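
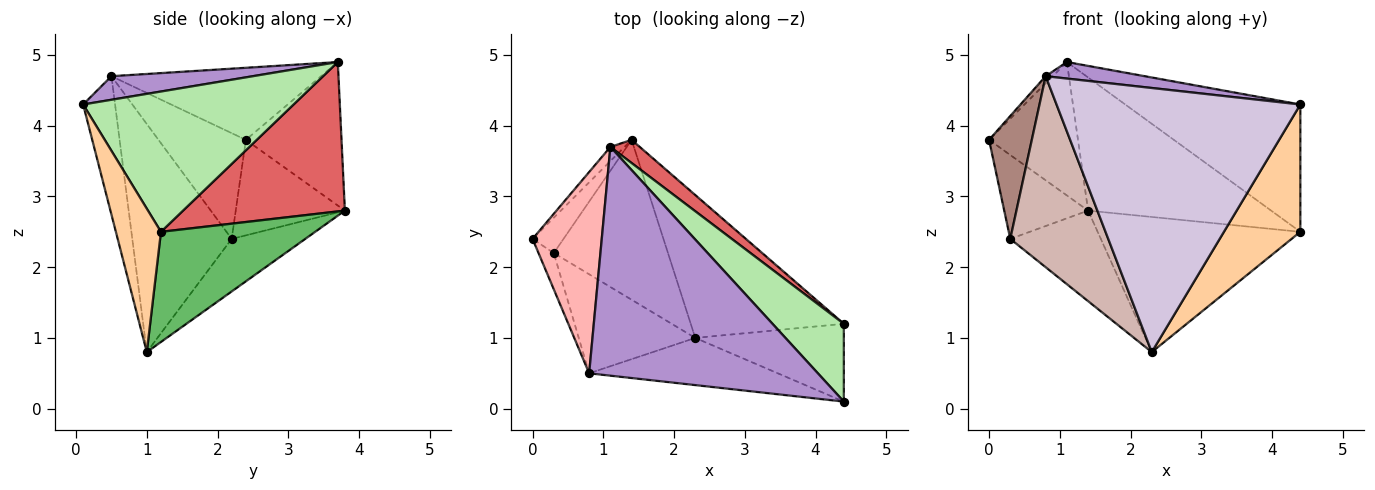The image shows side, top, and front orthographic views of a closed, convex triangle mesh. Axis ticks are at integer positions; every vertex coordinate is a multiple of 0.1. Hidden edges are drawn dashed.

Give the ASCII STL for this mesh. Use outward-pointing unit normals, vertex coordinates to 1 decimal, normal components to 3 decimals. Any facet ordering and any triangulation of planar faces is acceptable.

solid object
 facet normal -0.731 0.679 -0.072
  outer loop
   vertex 1.1 3.7 4.9
   vertex 1.4 3.8 2.8
   vertex 0.0 2.4 3.8
  endloop
 endfacet
 facet normal -0.768 0.590 -0.249
  outer loop
   vertex 0.3 2.2 2.4
   vertex 0.0 2.4 3.8
   vertex 1.4 3.8 2.8
  endloop
 endfacet
 facet normal -0.372 0.458 -0.808
  outer loop
   vertex 0.3 2.2 2.4
   vertex 1.4 3.8 2.8
   vertex 2.3 1.0 0.8
  endloop
 endfacet
 facet normal 0.450 -0.762 -0.466
  outer loop
   vertex 4.4 1.2 2.5
   vertex 4.4 0.1 4.3
   vertex 2.3 1.0 0.8
  endloop
 endfacet
 facet normal 0.463 0.609 -0.644
  outer loop
   vertex 4.4 1.2 2.5
   vertex 2.3 1.0 0.8
   vertex 1.4 3.8 2.8
  endloop
 endfacet
 facet normal 0.716 0.596 0.364
  outer loop
   vertex 4.4 1.2 2.5
   vertex 1.1 3.7 4.9
   vertex 4.4 0.1 4.3
  endloop
 endfacet
 facet normal 0.657 0.743 0.129
  outer loop
   vertex 4.4 1.2 2.5
   vertex 1.4 3.8 2.8
   vertex 1.1 3.7 4.9
  endloop
 endfacet
 facet normal -0.721 0.024 0.692
  outer loop
   vertex 0.8 0.5 4.7
   vertex 1.1 3.7 4.9
   vertex 0.0 2.4 3.8
  endloop
 endfacet
 facet normal 0.102 -0.072 0.992
  outer loop
   vertex 0.8 0.5 4.7
   vertex 4.4 0.1 4.3
   vertex 1.1 3.7 4.9
  endloop
 endfacet
 facet normal -0.128 -0.976 -0.174
  outer loop
   vertex 0.8 0.5 4.7
   vertex 2.3 1.0 0.8
   vertex 4.4 0.1 4.3
  endloop
 endfacet
 facet normal -0.891 -0.436 -0.129
  outer loop
   vertex 0.8 0.5 4.7
   vertex 0.0 2.4 3.8
   vertex 0.3 2.2 2.4
  endloop
 endfacet
 facet normal -0.669 -0.660 -0.342
  outer loop
   vertex 0.8 0.5 4.7
   vertex 0.3 2.2 2.4
   vertex 2.3 1.0 0.8
  endloop
 endfacet
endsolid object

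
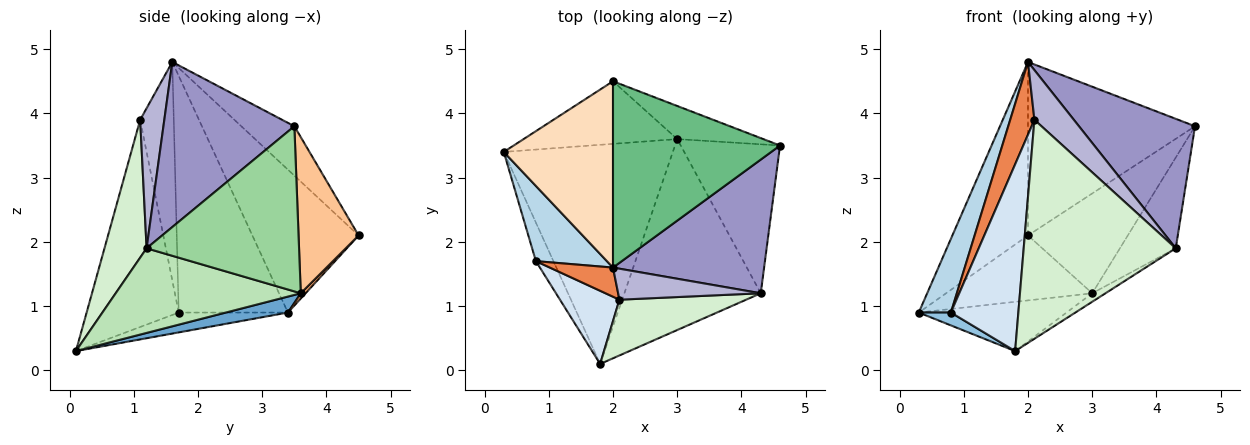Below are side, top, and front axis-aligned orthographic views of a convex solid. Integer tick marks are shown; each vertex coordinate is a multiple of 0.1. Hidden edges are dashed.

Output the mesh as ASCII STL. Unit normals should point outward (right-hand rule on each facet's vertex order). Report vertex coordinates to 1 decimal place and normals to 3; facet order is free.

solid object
 facet normal 0.092 0.218 -0.972
  outer loop
   vertex 3.0 3.6 1.2
   vertex 1.8 0.1 0.3
   vertex 0.3 3.4 0.9
  endloop
 endfacet
 facet normal -0.732 -0.215 -0.646
  outer loop
   vertex 0.8 1.7 0.9
   vertex 0.3 3.4 0.9
   vertex 1.8 0.1 0.3
  endloop
 endfacet
 facet normal -0.922 -0.271 0.277
  outer loop
   vertex 0.8 1.7 0.9
   vertex 2.0 1.6 4.8
   vertex 0.3 3.4 0.9
  endloop
 endfacet
 facet normal -0.786 -0.576 0.225
  outer loop
   vertex 2.1 1.1 3.9
   vertex 0.8 1.7 0.9
   vertex 1.8 0.1 0.3
  endloop
 endfacet
 facet normal -0.790 -0.569 0.228
  outer loop
   vertex 2.1 1.1 3.9
   vertex 2.0 1.6 4.8
   vertex 0.8 1.7 0.9
  endloop
 endfacet
 facet normal 0.024 0.720 -0.694
  outer loop
   vertex 2.0 4.5 2.1
   vertex 3.0 3.6 1.2
   vertex 0.3 3.4 0.9
  endloop
 endfacet
 facet normal 0.496 0.824 -0.273
  outer loop
   vertex 2.0 4.5 2.1
   vertex 4.6 3.5 3.8
   vertex 3.0 3.6 1.2
  endloop
 endfacet
 facet normal -0.692 0.492 0.529
  outer loop
   vertex 2.0 4.5 2.1
   vertex 0.3 3.4 0.9
   vertex 2.0 1.6 4.8
  endloop
 endfacet
 facet normal -0.212 0.666 0.715
  outer loop
   vertex 2.0 4.5 2.1
   vertex 2.0 1.6 4.8
   vertex 4.6 3.5 3.8
  endloop
 endfacet
 facet normal 0.818 0.300 -0.492
  outer loop
   vertex 4.3 1.2 1.9
   vertex 3.0 3.6 1.2
   vertex 4.6 3.5 3.8
  endloop
 endfacet
 facet normal 0.527 0.038 -0.849
  outer loop
   vertex 4.3 1.2 1.9
   vertex 1.8 0.1 0.3
   vertex 3.0 3.6 1.2
  endloop
 endfacet
 facet normal 0.259 -0.936 0.238
  outer loop
   vertex 4.3 1.2 1.9
   vertex 2.1 1.1 3.9
   vertex 1.8 0.1 0.3
  endloop
 endfacet
 facet normal 0.617 -0.547 0.565
  outer loop
   vertex 4.3 1.2 1.9
   vertex 4.6 3.5 3.8
   vertex 2.0 1.6 4.8
  endloop
 endfacet
 facet normal 0.461 -0.753 0.470
  outer loop
   vertex 4.3 1.2 1.9
   vertex 2.0 1.6 4.8
   vertex 2.1 1.1 3.9
  endloop
 endfacet
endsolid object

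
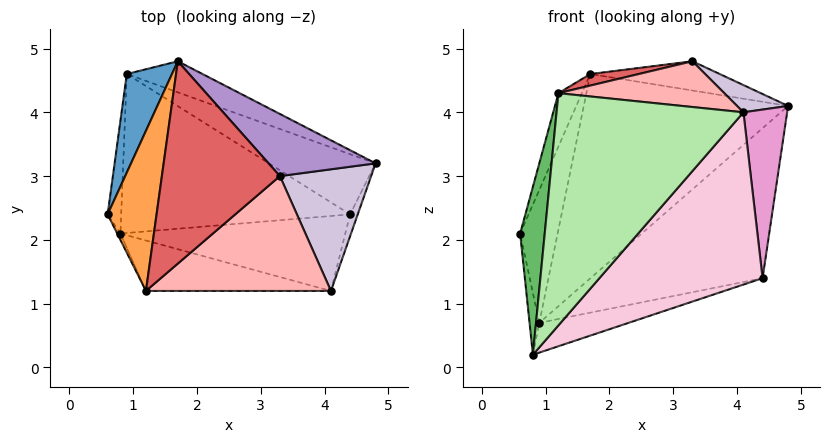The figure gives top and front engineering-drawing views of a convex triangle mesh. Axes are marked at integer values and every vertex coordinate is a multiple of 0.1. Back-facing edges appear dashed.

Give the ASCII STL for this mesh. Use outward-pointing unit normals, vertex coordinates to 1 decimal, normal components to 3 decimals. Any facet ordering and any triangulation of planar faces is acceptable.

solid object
 facet normal -0.952 0.246 0.183
  outer loop
   vertex 0.9 4.6 0.7
   vertex 0.6 2.4 2.1
   vertex 1.7 4.8 4.6
  endloop
 endfacet
 facet normal 0.437 0.889 -0.135
  outer loop
   vertex 0.9 4.6 0.7
   vertex 1.7 4.8 4.6
   vertex 4.8 3.2 4.1
  endloop
 endfacet
 facet normal -0.943 0.105 0.314
  outer loop
   vertex 1.2 1.2 4.3
   vertex 1.7 4.8 4.6
   vertex 0.6 2.4 2.1
  endloop
 endfacet
 facet normal -0.991 0.063 -0.114
  outer loop
   vertex 0.8 2.1 0.2
   vertex 0.6 2.4 2.1
   vertex 0.9 4.6 0.7
  endloop
 endfacet
 facet normal -0.881 -0.473 -0.018
  outer loop
   vertex 0.8 2.1 0.2
   vertex 1.2 1.2 4.3
   vertex 0.6 2.4 2.1
  endloop
 endfacet
 facet normal -0.022 -0.977 -0.212
  outer loop
   vertex 0.8 2.1 0.2
   vertex 4.1 1.2 4.0
   vertex 1.2 1.2 4.3
  endloop
 endfacet
 facet normal -0.186 -0.056 0.981
  outer loop
   vertex 3.3 3.0 4.8
   vertex 1.7 4.8 4.6
   vertex 1.2 1.2 4.3
  endloop
 endfacet
 facet normal 0.096 -0.368 0.925
  outer loop
   vertex 3.3 3.0 4.8
   vertex 1.2 1.2 4.3
   vertex 4.1 1.2 4.0
  endloop
 endfacet
 facet normal 0.343 0.400 0.850
  outer loop
   vertex 3.3 3.0 4.8
   vertex 4.8 3.2 4.1
   vertex 1.7 4.8 4.6
  endloop
 endfacet
 facet normal 0.436 -0.197 0.878
  outer loop
   vertex 3.3 3.0 4.8
   vertex 4.1 1.2 4.0
   vertex 4.8 3.2 4.1
  endloop
 endfacet
 facet normal 0.550 0.775 -0.311
  outer loop
   vertex 4.4 2.4 1.4
   vertex 0.9 4.6 0.7
   vertex 4.8 3.2 4.1
  endloop
 endfacet
 facet normal 0.298 0.176 -0.938
  outer loop
   vertex 4.4 2.4 1.4
   vertex 0.8 2.1 0.2
   vertex 0.9 4.6 0.7
  endloop
 endfacet
 facet normal 0.944 -0.328 -0.043
  outer loop
   vertex 4.4 2.4 1.4
   vertex 4.8 3.2 4.1
   vertex 4.1 1.2 4.0
  endloop
 endfacet
 facet normal 0.205 -0.897 -0.391
  outer loop
   vertex 4.4 2.4 1.4
   vertex 4.1 1.2 4.0
   vertex 0.8 2.1 0.2
  endloop
 endfacet
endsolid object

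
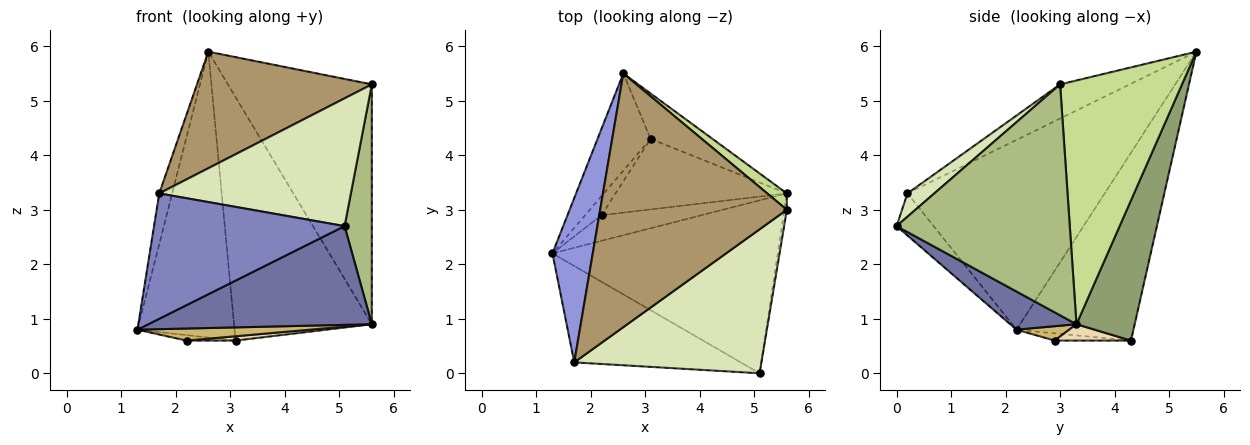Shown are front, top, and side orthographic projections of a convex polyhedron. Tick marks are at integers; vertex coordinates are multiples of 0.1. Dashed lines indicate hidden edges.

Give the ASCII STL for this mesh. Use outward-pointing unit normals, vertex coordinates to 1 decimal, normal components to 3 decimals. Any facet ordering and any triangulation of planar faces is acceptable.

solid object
 facet normal 0.145 -0.491 -0.859
  outer loop
   vertex 5.1 0.0 2.7
   vertex 1.3 2.2 0.8
   vertex 5.6 3.3 0.9
  endloop
 endfacet
 facet normal -0.152 -0.783 -0.602
  outer loop
   vertex 1.7 0.2 3.3
   vertex 1.3 2.2 0.8
   vertex 5.1 0.0 2.7
  endloop
 endfacet
 facet normal -0.976 0.064 0.207
  outer loop
   vertex 1.7 0.2 3.3
   vertex 2.6 5.5 5.9
   vertex 1.3 2.2 0.8
  endloop
 endfacet
 facet normal -0.752 0.624 -0.212
  outer loop
   vertex 3.1 4.3 0.6
   vertex 1.3 2.2 0.8
   vertex 2.6 5.5 5.9
  endloop
 endfacet
 facet normal 0.383 0.908 -0.169
  outer loop
   vertex 3.1 4.3 0.6
   vertex 2.6 5.5 5.9
   vertex 5.6 3.3 0.9
  endloop
 endfacet
 facet normal 0.988 -0.155 -0.011
  outer loop
   vertex 5.6 3.0 5.3
   vertex 5.1 0.0 2.7
   vertex 5.6 3.3 0.9
  endloop
 endfacet
 facet normal 0.645 0.762 0.052
  outer loop
   vertex 5.6 3.0 5.3
   vertex 5.6 3.3 0.9
   vertex 2.6 5.5 5.9
  endloop
 endfacet
 facet normal 0.093 -0.661 0.745
  outer loop
   vertex 5.6 3.0 5.3
   vertex 1.7 0.2 3.3
   vertex 5.1 0.0 2.7
  endloop
 endfacet
 facet normal -0.164 -0.412 0.896
  outer loop
   vertex 5.6 3.0 5.3
   vertex 2.6 5.5 5.9
   vertex 1.7 0.2 3.3
  endloop
 endfacet
 facet normal 0.129 -0.422 -0.897
  outer loop
   vertex 2.2 2.9 0.6
   vertex 5.6 3.3 0.9
   vertex 1.3 2.2 0.8
  endloop
 endfacet
 facet normal -0.393 0.253 -0.884
  outer loop
   vertex 2.2 2.9 0.6
   vertex 1.3 2.2 0.8
   vertex 3.1 4.3 0.6
  endloop
 endfacet
 facet normal 0.095 -0.061 -0.994
  outer loop
   vertex 2.2 2.9 0.6
   vertex 3.1 4.3 0.6
   vertex 5.6 3.3 0.9
  endloop
 endfacet
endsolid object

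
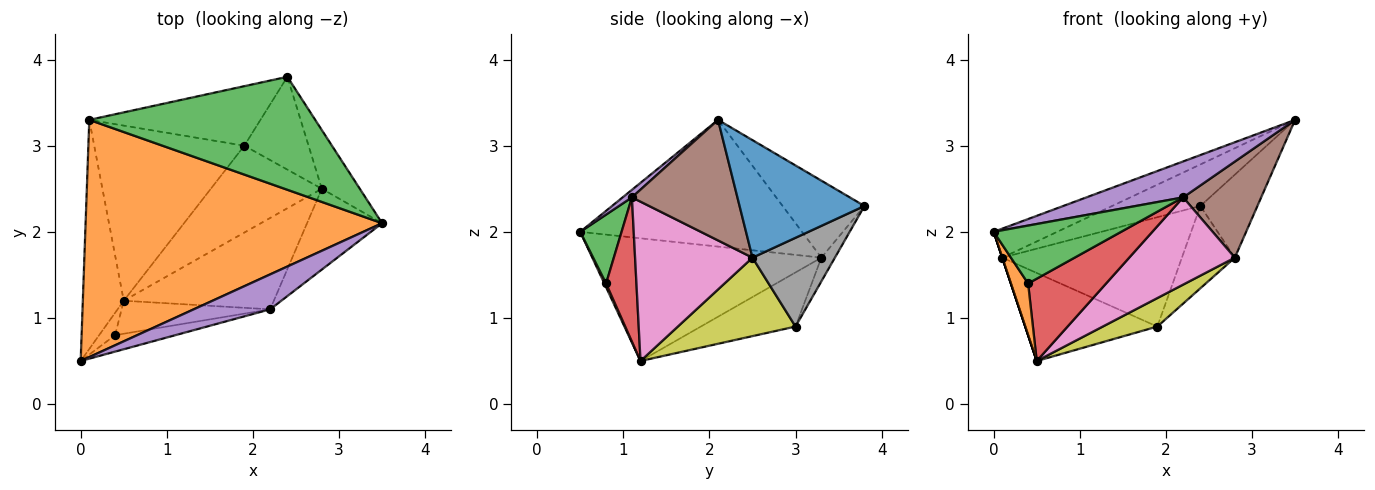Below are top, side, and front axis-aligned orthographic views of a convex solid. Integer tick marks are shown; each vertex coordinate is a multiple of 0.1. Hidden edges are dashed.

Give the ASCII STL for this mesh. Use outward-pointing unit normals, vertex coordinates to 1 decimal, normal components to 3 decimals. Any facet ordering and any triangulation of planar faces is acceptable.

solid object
 facet normal 0.873 0.399 -0.282
  outer loop
   vertex 2.8 2.5 1.7
   vertex 2.4 3.8 2.3
   vertex 3.5 2.1 3.3
  endloop
 endfacet
 facet normal -0.391 0.112 0.914
  outer loop
   vertex 0.1 3.3 1.7
   vertex 0.0 0.5 2.0
   vertex 3.5 2.1 3.3
  endloop
 endfacet
 facet normal -0.305 0.329 0.894
  outer loop
   vertex 0.1 3.3 1.7
   vertex 3.5 2.1 3.3
   vertex 2.4 3.8 2.3
  endloop
 endfacet
 facet normal -0.949 0.000 -0.316
  outer loop
   vertex 0.1 3.3 1.7
   vertex 0.5 1.2 0.5
   vertex 0.0 0.5 2.0
  endloop
 endfacet
 facet normal 0.069 -0.715 0.696
  outer loop
   vertex 2.2 1.1 2.4
   vertex 3.5 2.1 3.3
   vertex 0.0 0.5 2.0
  endloop
 endfacet
 facet normal 0.719 -0.532 -0.447
  outer loop
   vertex 2.2 1.1 2.4
   vertex 2.8 2.5 1.7
   vertex 3.5 2.1 3.3
  endloop
 endfacet
 facet normal 0.609 -0.548 -0.574
  outer loop
   vertex 2.2 1.1 2.4
   vertex 0.5 1.2 0.5
   vertex 2.8 2.5 1.7
  endloop
 endfacet
 facet normal 0.719 0.461 -0.520
  outer loop
   vertex 1.9 3.0 0.9
   vertex 2.4 3.8 2.3
   vertex 2.8 2.5 1.7
  endloop
 endfacet
 facet normal 0.558 -0.258 -0.789
  outer loop
   vertex 1.9 3.0 0.9
   vertex 2.8 2.5 1.7
   vertex 0.5 1.2 0.5
  endloop
 endfacet
 facet normal -0.066 0.876 -0.477
  outer loop
   vertex 1.9 3.0 0.9
   vertex 0.1 3.3 1.7
   vertex 2.4 3.8 2.3
  endloop
 endfacet
 facet normal -0.307 0.428 -0.850
  outer loop
   vertex 1.9 3.0 0.9
   vertex 0.5 1.2 0.5
   vertex 0.1 3.3 1.7
  endloop
 endfacet
 facet normal 0.091 -0.914 -0.396
  outer loop
   vertex 0.4 0.8 1.4
   vertex 0.0 0.5 2.0
   vertex 0.5 1.2 0.5
  endloop
 endfacet
 facet normal 0.298 -0.918 -0.261
  outer loop
   vertex 0.4 0.8 1.4
   vertex 2.2 1.1 2.4
   vertex 0.0 0.5 2.0
  endloop
 endfacet
 facet normal 0.340 -0.873 -0.350
  outer loop
   vertex 0.4 0.8 1.4
   vertex 0.5 1.2 0.5
   vertex 2.2 1.1 2.4
  endloop
 endfacet
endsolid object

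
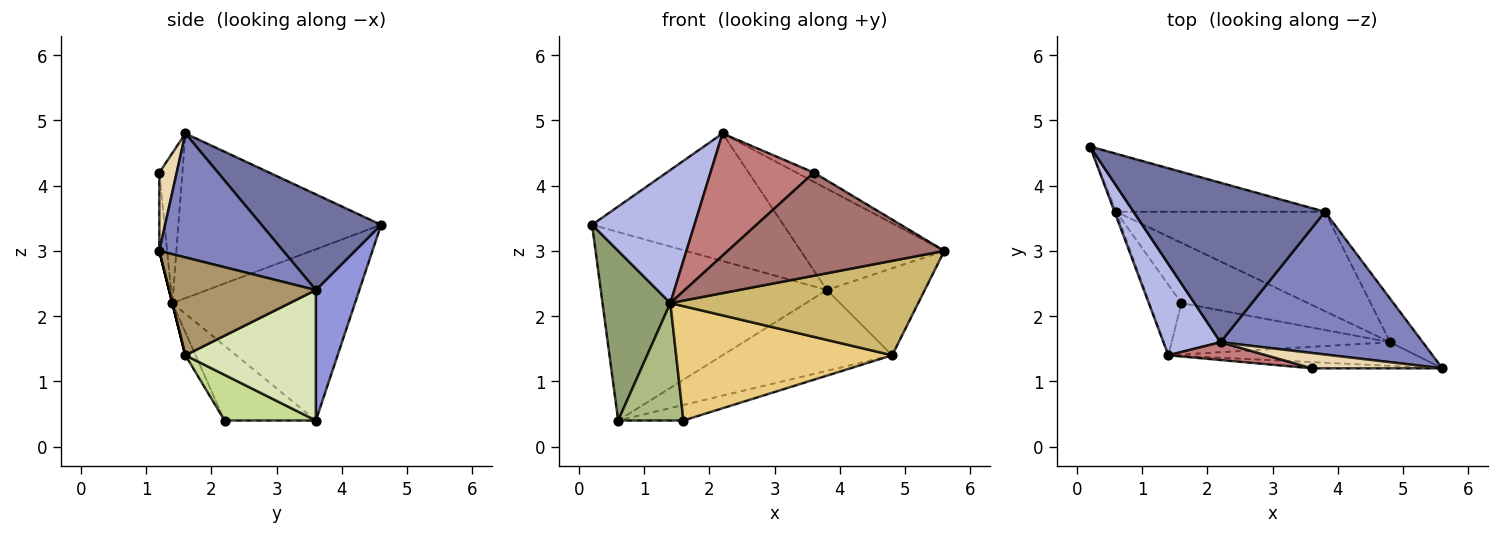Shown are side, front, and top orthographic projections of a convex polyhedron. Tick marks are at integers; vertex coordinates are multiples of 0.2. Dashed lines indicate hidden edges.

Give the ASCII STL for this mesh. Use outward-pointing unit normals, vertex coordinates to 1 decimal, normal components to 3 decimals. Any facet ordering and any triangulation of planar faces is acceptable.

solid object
 facet normal 0.364 0.582 0.727
  outer loop
   vertex 3.8 3.6 2.4
   vertex 0.2 4.6 3.4
   vertex 2.2 1.6 4.8
  endloop
 endfacet
 facet normal 0.447 0.518 0.729
  outer loop
   vertex 3.8 3.6 2.4
   vertex 2.2 1.6 4.8
   vertex 5.6 1.2 3.0
  endloop
 endfacet
 facet normal 0.181 0.940 -0.289
  outer loop
   vertex 3.8 3.6 2.4
   vertex 0.6 3.6 0.4
   vertex 0.2 4.6 3.4
  endloop
 endfacet
 facet normal -0.853 -0.431 0.296
  outer loop
   vertex 1.4 1.4 2.2
   vertex 2.2 1.6 4.8
   vertex 0.2 4.6 3.4
  endloop
 endfacet
 facet normal -0.937 -0.348 -0.009
  outer loop
   vertex 1.4 1.4 2.2
   vertex 0.2 4.6 3.4
   vertex 0.6 3.6 0.4
  endloop
 endfacet
 facet normal -0.768 -0.549 -0.329
  outer loop
   vertex 1.4 1.4 2.2
   vertex 0.6 3.6 0.4
   vertex 1.6 2.2 0.4
  endloop
 endfacet
 facet normal 0.330 0.236 -0.914
  outer loop
   vertex 4.8 1.6 1.4
   vertex 1.6 2.2 0.4
   vertex 0.6 3.6 0.4
  endloop
 endfacet
 facet normal 0.436 0.567 -0.698
  outer loop
   vertex 4.8 1.6 1.4
   vertex 0.6 3.6 0.4
   vertex 3.8 3.6 2.4
  endloop
 endfacet
 facet normal 0.802 0.535 -0.267
  outer loop
   vertex 4.8 1.6 1.4
   vertex 3.8 3.6 2.4
   vertex 5.6 1.2 3.0
  endloop
 endfacet
 facet normal 0.000 -0.970 -0.243
  outer loop
   vertex 4.8 1.6 1.4
   vertex 5.6 1.2 3.0
   vertex 1.4 1.4 2.2
  endloop
 endfacet
 facet normal -0.043 -0.911 -0.410
  outer loop
   vertex 4.8 1.6 1.4
   vertex 1.4 1.4 2.2
   vertex 1.6 2.2 0.4
  endloop
 endfacet
 facet normal 0.457 0.457 0.762
  outer loop
   vertex 3.6 1.2 4.2
   vertex 5.6 1.2 3.0
   vertex 2.2 1.6 4.8
  endloop
 endfacet
 facet normal -0.036 -0.998 -0.060
  outer loop
   vertex 3.6 1.2 4.2
   vertex 1.4 1.4 2.2
   vertex 5.6 1.2 3.0
  endloop
 endfacet
 facet normal -0.216 -0.966 0.141
  outer loop
   vertex 3.6 1.2 4.2
   vertex 2.2 1.6 4.8
   vertex 1.4 1.4 2.2
  endloop
 endfacet
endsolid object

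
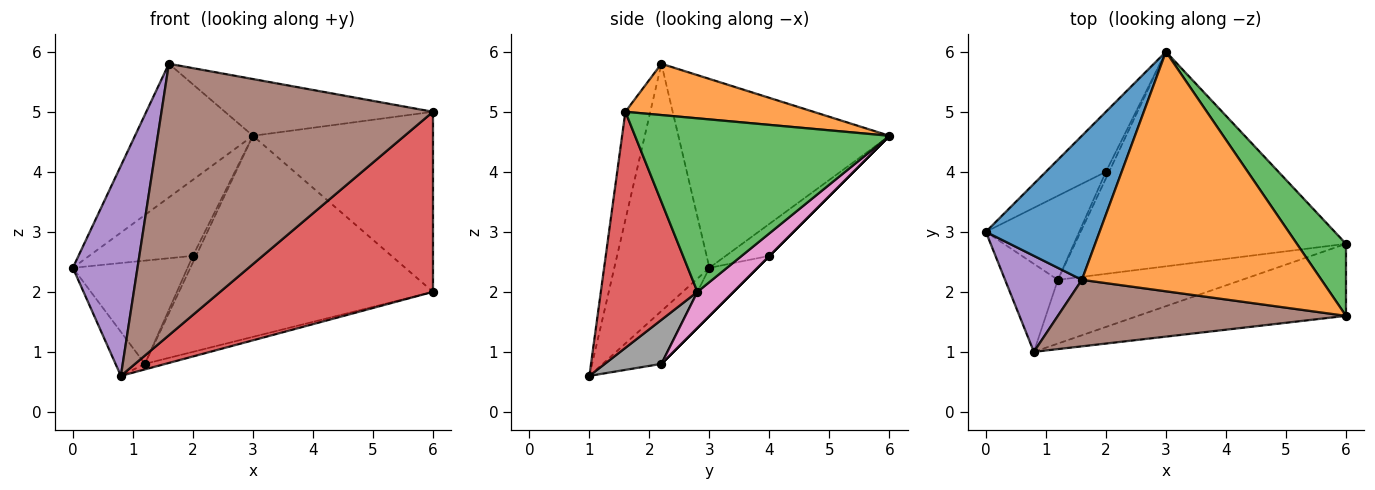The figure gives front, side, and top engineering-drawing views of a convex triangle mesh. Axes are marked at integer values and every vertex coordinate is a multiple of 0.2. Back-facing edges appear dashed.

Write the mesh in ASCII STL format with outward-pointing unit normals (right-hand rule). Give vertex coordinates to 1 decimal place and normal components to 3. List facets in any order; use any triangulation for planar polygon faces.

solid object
 facet normal -0.773 0.432 0.465
  outer loop
   vertex 1.6 2.2 5.8
   vertex 3.0 6.0 4.6
   vertex 0.0 3.0 2.4
  endloop
 endfacet
 facet normal 0.204 0.226 0.953
  outer loop
   vertex 1.6 2.2 5.8
   vertex 6.0 1.6 5.0
   vertex 3.0 6.0 4.6
  endloop
 endfacet
 facet normal 0.795 0.563 0.225
  outer loop
   vertex 6.0 2.8 2.0
   vertex 3.0 6.0 4.6
   vertex 6.0 1.6 5.0
  endloop
 endfacet
 facet normal 0.388 -0.856 -0.342
  outer loop
   vertex 0.8 1.0 0.6
   vertex 6.0 2.8 2.0
   vertex 6.0 1.6 5.0
  endloop
 endfacet
 facet normal -0.801 -0.544 0.249
  outer loop
   vertex 0.8 1.0 0.6
   vertex 1.6 2.2 5.8
   vertex 0.0 3.0 2.4
  endloop
 endfacet
 facet normal -0.089 -0.967 0.237
  outer loop
   vertex 0.8 1.0 0.6
   vertex 6.0 1.6 5.0
   vertex 1.6 2.2 5.8
  endloop
 endfacet
 facet normal 0.097 0.681 -0.726
  outer loop
   vertex 1.2 2.2 0.8
   vertex 3.0 6.0 4.6
   vertex 6.0 2.8 2.0
  endloop
 endfacet
 facet normal 0.232 0.084 -0.969
  outer loop
   vertex 1.2 2.2 0.8
   vertex 6.0 2.8 2.0
   vertex 0.8 1.0 0.6
  endloop
 endfacet
 facet normal -0.667 0.333 -0.667
  outer loop
   vertex 1.2 2.2 0.8
   vertex 0.8 1.0 0.6
   vertex 0.0 3.0 2.4
  endloop
 endfacet
 facet normal -0.314 0.745 -0.588
  outer loop
   vertex 2.0 4.0 2.6
   vertex 0.0 3.0 2.4
   vertex 3.0 6.0 4.6
  endloop
 endfacet
 facet normal -0.309 0.738 -0.600
  outer loop
   vertex 2.0 4.0 2.6
   vertex 1.2 2.2 0.8
   vertex 0.0 3.0 2.4
  endloop
 endfacet
 facet normal 0.000 0.707 -0.707
  outer loop
   vertex 2.0 4.0 2.6
   vertex 3.0 6.0 4.6
   vertex 1.2 2.2 0.8
  endloop
 endfacet
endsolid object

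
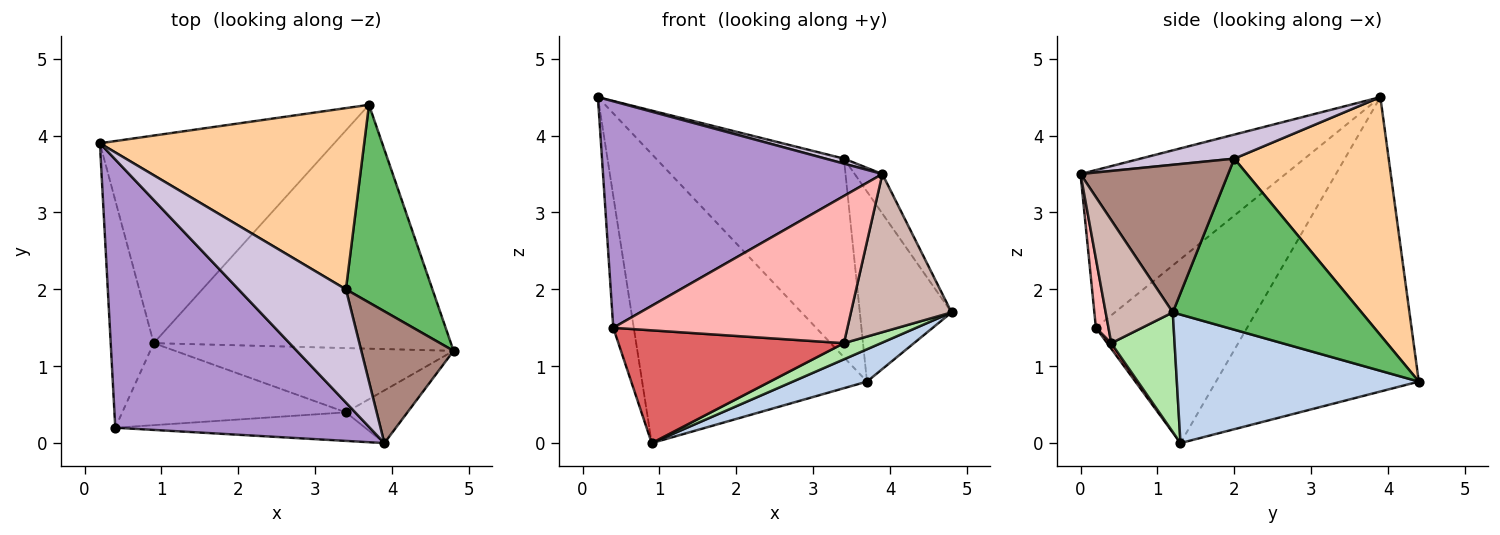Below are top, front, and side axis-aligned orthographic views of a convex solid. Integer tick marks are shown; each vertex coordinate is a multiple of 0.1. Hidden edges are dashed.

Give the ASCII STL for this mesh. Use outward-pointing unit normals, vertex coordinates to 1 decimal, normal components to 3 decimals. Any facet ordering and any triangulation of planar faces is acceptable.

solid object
 facet normal -0.591 0.655 -0.471
  outer loop
   vertex 0.9 1.3 0.0
   vertex 0.2 3.9 4.5
   vertex 3.7 4.4 0.8
  endloop
 endfacet
 facet normal 0.394 -0.121 -0.911
  outer loop
   vertex 0.9 1.3 0.0
   vertex 3.7 4.4 0.8
   vertex 4.8 1.2 1.7
  endloop
 endfacet
 facet normal -0.965 0.131 -0.226
  outer loop
   vertex 0.4 0.2 1.5
   vertex 0.2 3.9 4.5
   vertex 0.9 1.3 0.0
  endloop
 endfacet
 facet normal 0.519 0.631 0.576
  outer loop
   vertex 3.4 2.0 3.7
   vertex 3.7 4.4 0.8
   vertex 0.2 3.9 4.5
  endloop
 endfacet
 facet normal 0.819 0.398 0.414
  outer loop
   vertex 3.4 2.0 3.7
   vertex 4.8 1.2 1.7
   vertex 3.7 4.4 0.8
  endloop
 endfacet
 facet normal 0.384 -0.225 -0.895
  outer loop
   vertex 3.4 0.4 1.3
   vertex 0.9 1.3 0.0
   vertex 4.8 1.2 1.7
  endloop
 endfacet
 facet normal 0.015 -0.809 -0.588
  outer loop
   vertex 3.4 0.4 1.3
   vertex 0.4 0.2 1.5
   vertex 0.9 1.3 0.0
  endloop
 endfacet
 facet normal 0.053 -0.980 -0.190
  outer loop
   vertex 3.9 0.0 3.5
   vertex 0.4 0.2 1.5
   vertex 3.4 0.4 1.3
  endloop
 endfacet
 facet normal -0.428 -0.583 0.691
  outer loop
   vertex 3.9 0.0 3.5
   vertex 0.2 3.9 4.5
   vertex 0.4 0.2 1.5
  endloop
 endfacet
 facet normal 0.218 -0.043 0.975
  outer loop
   vertex 3.9 0.0 3.5
   vertex 3.4 2.0 3.7
   vertex 0.2 3.9 4.5
  endloop
 endfacet
 facet normal 0.837 0.157 0.523
  outer loop
   vertex 3.9 0.0 3.5
   vertex 4.8 1.2 1.7
   vertex 3.4 2.0 3.7
  endloop
 endfacet
 facet normal 0.535 -0.802 -0.267
  outer loop
   vertex 3.9 0.0 3.5
   vertex 3.4 0.4 1.3
   vertex 4.8 1.2 1.7
  endloop
 endfacet
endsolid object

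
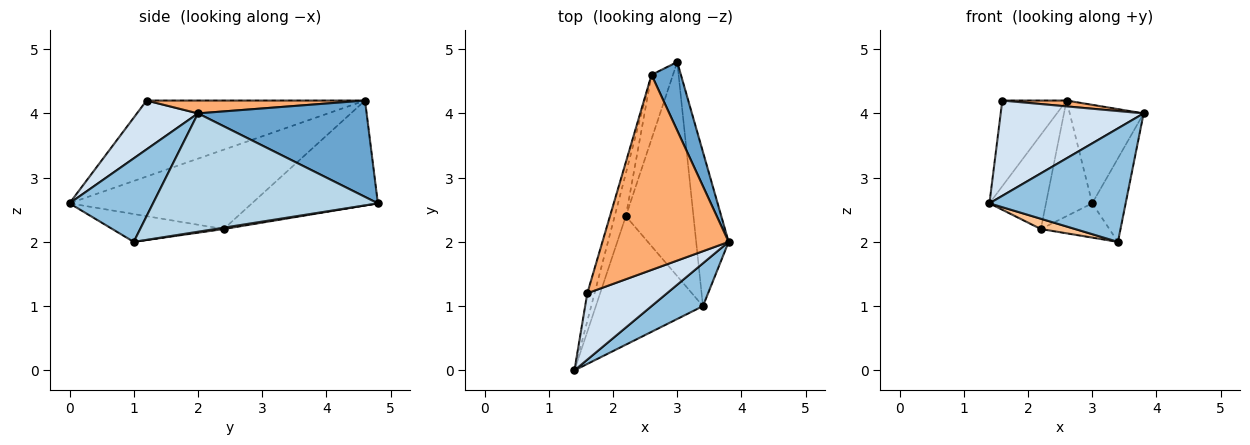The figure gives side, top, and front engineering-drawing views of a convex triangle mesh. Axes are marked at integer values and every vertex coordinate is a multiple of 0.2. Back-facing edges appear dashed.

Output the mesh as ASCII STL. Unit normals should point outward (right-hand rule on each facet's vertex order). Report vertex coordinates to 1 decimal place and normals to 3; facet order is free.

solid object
 facet normal 0.882 0.387 0.269
  outer loop
   vertex 3.0 4.8 2.6
   vertex 2.6 4.6 4.2
   vertex 3.8 2.0 4.0
  endloop
 endfacet
 facet normal 0.498 -0.812 0.306
  outer loop
   vertex 3.4 1.0 2.0
   vertex 3.8 2.0 4.0
   vertex 1.4 0.0 2.6
  endloop
 endfacet
 facet normal 0.955 0.142 -0.262
  outer loop
   vertex 3.4 1.0 2.0
   vertex 3.0 4.8 2.6
   vertex 3.8 2.0 4.0
  endloop
 endfacet
 facet normal 0.331 -0.774 0.539
  outer loop
   vertex 1.6 1.2 4.2
   vertex 1.4 0.0 2.6
   vertex 3.8 2.0 4.0
  endloop
 endfacet
 facet normal -0.955 0.281 -0.091
  outer loop
   vertex 1.6 1.2 4.2
   vertex 2.6 4.6 4.2
   vertex 1.4 0.0 2.6
  endloop
 endfacet
 facet normal 0.101 -0.030 0.994
  outer loop
   vertex 1.6 1.2 4.2
   vertex 3.8 2.0 4.0
   vertex 2.6 4.6 4.2
  endloop
 endfacet
 facet normal -0.251 -0.077 -0.965
  outer loop
   vertex 2.2 2.4 2.2
   vertex 3.4 1.0 2.0
   vertex 1.4 0.0 2.6
  endloop
 endfacet
 facet normal 0.020 0.158 -0.987
  outer loop
   vertex 2.2 2.4 2.2
   vertex 3.0 4.8 2.6
   vertex 3.4 1.0 2.0
  endloop
 endfacet
 facet normal -0.947 0.293 -0.133
  outer loop
   vertex 2.2 2.4 2.2
   vertex 1.4 0.0 2.6
   vertex 2.6 4.6 4.2
  endloop
 endfacet
 facet normal -0.922 0.339 -0.188
  outer loop
   vertex 2.2 2.4 2.2
   vertex 2.6 4.6 4.2
   vertex 3.0 4.8 2.6
  endloop
 endfacet
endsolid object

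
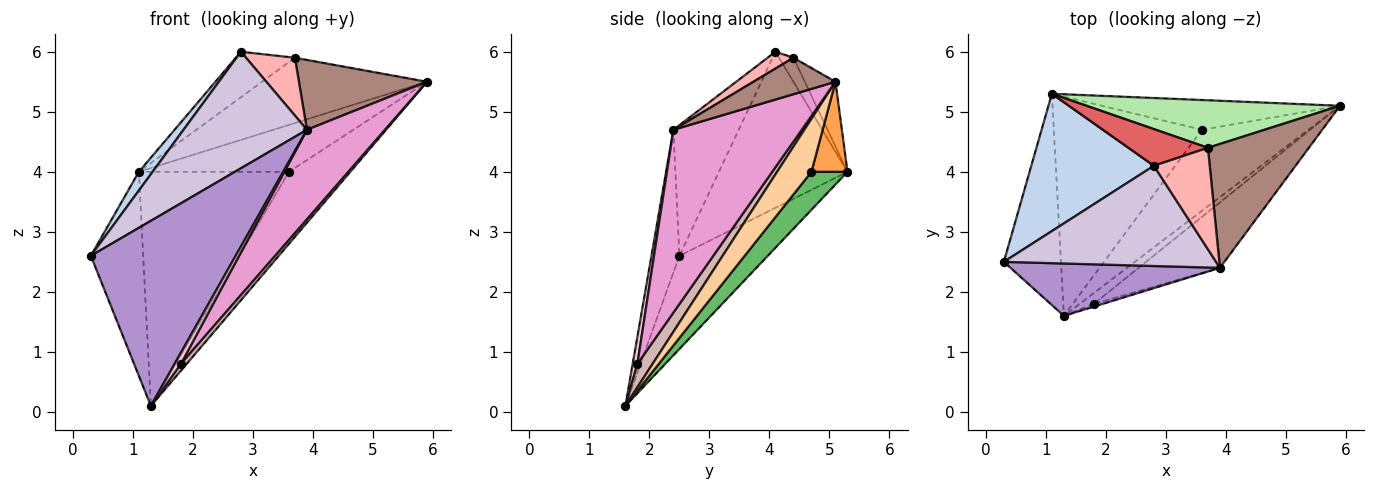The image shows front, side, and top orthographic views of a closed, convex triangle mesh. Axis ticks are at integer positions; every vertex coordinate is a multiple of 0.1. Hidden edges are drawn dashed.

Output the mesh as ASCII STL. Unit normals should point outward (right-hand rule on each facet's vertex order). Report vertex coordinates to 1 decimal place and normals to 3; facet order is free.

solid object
 facet normal -0.761 0.451 -0.467
  outer loop
   vertex 1.3 1.6 0.1
   vertex 0.3 2.5 2.6
   vertex 1.1 5.3 4.0
  endloop
 endfacet
 facet normal -0.784 -0.084 0.616
  outer loop
   vertex 2.8 4.1 6.0
   vertex 1.1 5.3 4.0
   vertex 0.3 2.5 2.6
  endloop
 endfacet
 facet normal 0.199 0.827 -0.525
  outer loop
   vertex 3.6 4.7 4.0
   vertex 1.1 5.3 4.0
   vertex 5.9 5.1 5.5
  endloop
 endfacet
 facet normal 0.349 0.623 -0.701
  outer loop
   vertex 3.6 4.7 4.0
   vertex 5.9 5.1 5.5
   vertex 1.3 1.6 0.1
  endloop
 endfacet
 facet normal 0.173 0.719 -0.673
  outer loop
   vertex 3.6 4.7 4.0
   vertex 1.3 1.6 0.1
   vertex 1.1 5.3 4.0
  endloop
 endfacet
 facet normal -0.149 0.799 0.582
  outer loop
   vertex 3.7 4.4 5.9
   vertex 5.9 5.1 5.5
   vertex 1.1 5.3 4.0
  endloop
 endfacet
 facet normal -0.186 0.765 0.617
  outer loop
   vertex 3.7 4.4 5.9
   vertex 1.1 5.3 4.0
   vertex 2.8 4.1 6.0
  endloop
 endfacet
 facet normal 0.253 -0.479 0.841
  outer loop
   vertex 3.9 2.4 4.7
   vertex 3.7 4.4 5.9
   vertex 2.8 4.1 6.0
  endloop
 endfacet
 facet normal -0.182 -0.946 0.268
  outer loop
   vertex 3.9 2.4 4.7
   vertex 0.3 2.5 2.6
   vertex 1.3 1.6 0.1
  endloop
 endfacet
 facet normal -0.372 -0.704 0.605
  outer loop
   vertex 3.9 2.4 4.7
   vertex 2.8 4.1 6.0
   vertex 0.3 2.5 2.6
  endloop
 endfacet
 facet normal 0.300 -0.469 0.831
  outer loop
   vertex 3.9 2.4 4.7
   vertex 5.9 5.1 5.5
   vertex 3.7 4.4 5.9
  endloop
 endfacet
 facet normal 0.813 -0.309 -0.493
  outer loop
   vertex 1.8 1.8 0.8
   vertex 1.3 1.6 0.1
   vertex 5.9 5.1 5.5
  endloop
 endfacet
 facet normal 0.798 -0.486 -0.355
  outer loop
   vertex 1.8 1.8 0.8
   vertex 5.9 5.1 5.5
   vertex 3.9 2.4 4.7
  endloop
 endfacet
 facet normal 0.588 -0.784 -0.196
  outer loop
   vertex 1.8 1.8 0.8
   vertex 3.9 2.4 4.7
   vertex 1.3 1.6 0.1
  endloop
 endfacet
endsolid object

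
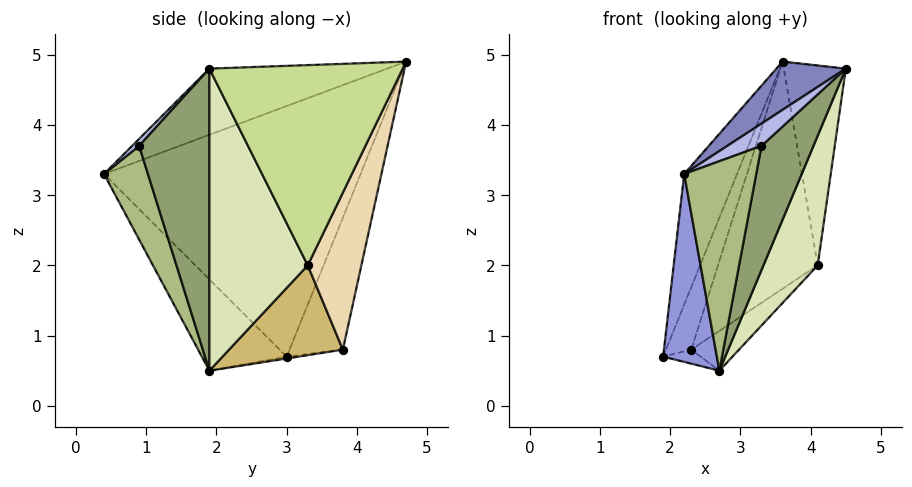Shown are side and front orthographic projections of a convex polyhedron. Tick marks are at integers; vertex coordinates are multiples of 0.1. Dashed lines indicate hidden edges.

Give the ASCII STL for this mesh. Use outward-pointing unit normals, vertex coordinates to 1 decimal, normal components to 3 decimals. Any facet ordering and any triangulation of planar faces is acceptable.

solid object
 facet normal -0.934 0.192 0.300
  outer loop
   vertex 3.6 4.7 4.9
   vertex 1.9 3.0 0.7
   vertex 2.2 0.4 3.3
  endloop
 endfacet
 facet normal -0.454 -0.177 0.873
  outer loop
   vertex 3.6 4.7 4.9
   vertex 2.2 0.4 3.3
   vertex 4.5 1.9 4.8
  endloop
 endfacet
 facet normal -0.774 -0.490 -0.401
  outer loop
   vertex 2.7 1.9 0.5
   vertex 2.2 0.4 3.3
   vertex 1.9 3.0 0.7
  endloop
 endfacet
 facet normal 0.167 -0.813 0.557
  outer loop
   vertex 3.3 0.9 3.7
   vertex 4.5 1.9 4.8
   vertex 2.2 0.4 3.3
  endloop
 endfacet
 facet normal 0.762 -0.564 -0.319
  outer loop
   vertex 3.3 0.9 3.7
   vertex 2.7 1.9 0.5
   vertex 4.5 1.9 4.8
  endloop
 endfacet
 facet normal 0.489 -0.802 -0.342
  outer loop
   vertex 3.3 0.9 3.7
   vertex 2.2 0.4 3.3
   vertex 2.7 1.9 0.5
  endloop
 endfacet
 facet normal 0.952 0.305 0.017
  outer loop
   vertex 4.1 3.3 2.0
   vertex 3.6 4.7 4.9
   vertex 4.5 1.9 4.8
  endloop
 endfacet
 facet normal 0.822 -0.453 -0.344
  outer loop
   vertex 4.1 3.3 2.0
   vertex 4.5 1.9 4.8
   vertex 2.7 1.9 0.5
  endloop
 endfacet
 facet normal -0.046 0.146 -0.988
  outer loop
   vertex 2.3 3.8 0.8
   vertex 2.7 1.9 0.5
   vertex 1.9 3.0 0.7
  endloop
 endfacet
 facet normal 0.584 0.245 -0.774
  outer loop
   vertex 2.3 3.8 0.8
   vertex 4.1 3.3 2.0
   vertex 2.7 1.9 0.5
  endloop
 endfacet
 facet normal -0.888 0.420 0.189
  outer loop
   vertex 2.3 3.8 0.8
   vertex 1.9 3.0 0.7
   vertex 3.6 4.7 4.9
  endloop
 endfacet
 facet normal 0.448 0.833 -0.325
  outer loop
   vertex 2.3 3.8 0.8
   vertex 3.6 4.7 4.9
   vertex 4.1 3.3 2.0
  endloop
 endfacet
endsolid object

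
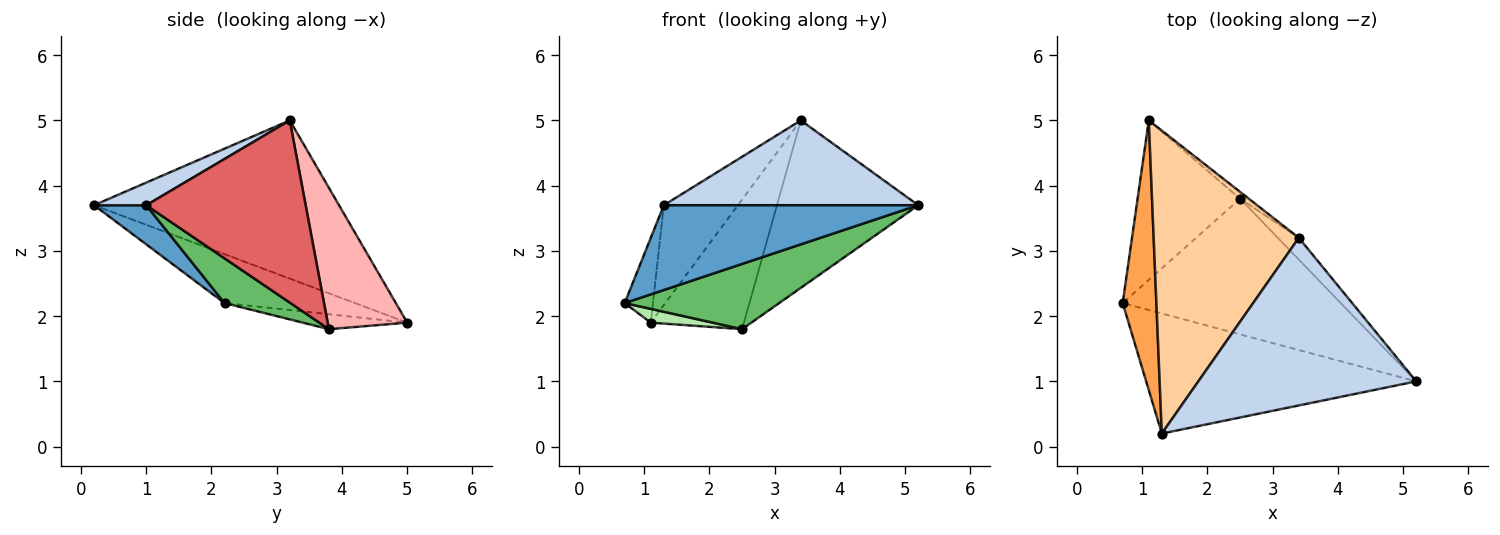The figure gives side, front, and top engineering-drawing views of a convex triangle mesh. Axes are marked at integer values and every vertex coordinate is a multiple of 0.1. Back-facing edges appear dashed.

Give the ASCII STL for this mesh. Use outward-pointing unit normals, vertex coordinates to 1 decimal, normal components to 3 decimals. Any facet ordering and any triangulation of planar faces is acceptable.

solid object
 facet normal 0.118 -0.573 -0.811
  outer loop
   vertex 1.3 0.2 3.7
   vertex 0.7 2.2 2.2
   vertex 5.2 1.0 3.7
  endloop
 endfacet
 facet normal 0.092 -0.450 0.888
  outer loop
   vertex 1.3 0.2 3.7
   vertex 5.2 1.0 3.7
   vertex 3.4 3.2 5.0
  endloop
 endfacet
 facet normal -0.811 0.176 0.558
  outer loop
   vertex 1.3 0.2 3.7
   vertex 1.1 5.0 1.9
   vertex 0.7 2.2 2.2
  endloop
 endfacet
 facet normal -0.719 0.217 0.660
  outer loop
   vertex 1.3 0.2 3.7
   vertex 3.4 3.2 5.0
   vertex 1.1 5.0 1.9
  endloop
 endfacet
 facet normal 0.182 -0.426 -0.886
  outer loop
   vertex 2.5 3.8 1.8
   vertex 5.2 1.0 3.7
   vertex 0.7 2.2 2.2
  endloop
 endfacet
 facet normal -0.143 -0.085 -0.986
  outer loop
   vertex 2.5 3.8 1.8
   vertex 0.7 2.2 2.2
   vertex 1.1 5.0 1.9
  endloop
 endfacet
 facet normal 0.746 0.661 -0.086
  outer loop
   vertex 2.5 3.8 1.8
   vertex 3.4 3.2 5.0
   vertex 5.2 1.0 3.7
  endloop
 endfacet
 facet normal 0.649 0.760 -0.040
  outer loop
   vertex 2.5 3.8 1.8
   vertex 1.1 5.0 1.9
   vertex 3.4 3.2 5.0
  endloop
 endfacet
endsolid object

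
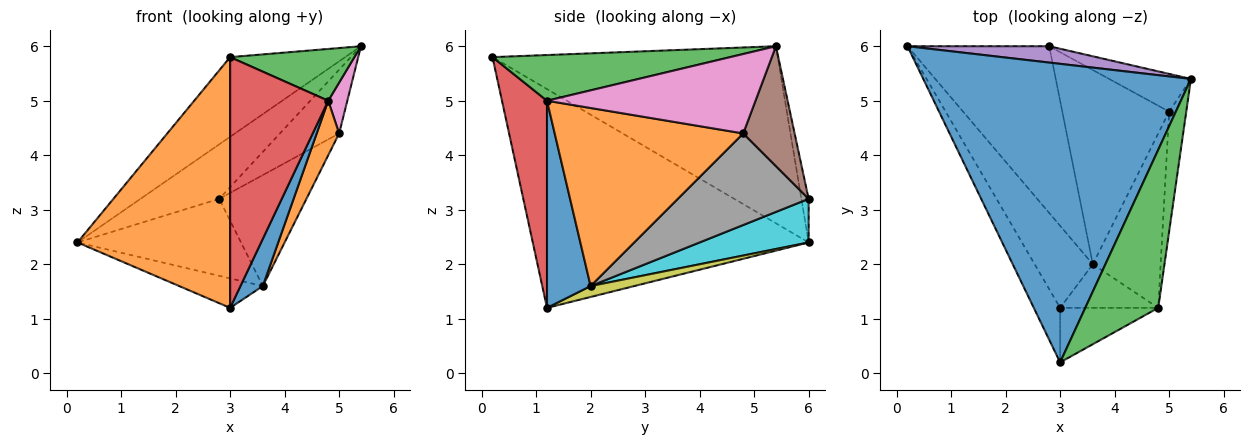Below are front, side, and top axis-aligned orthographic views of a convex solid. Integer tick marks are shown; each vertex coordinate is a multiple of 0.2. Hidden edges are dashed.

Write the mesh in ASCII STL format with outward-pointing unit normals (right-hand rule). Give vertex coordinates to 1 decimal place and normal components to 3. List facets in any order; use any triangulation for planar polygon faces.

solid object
 facet normal -0.539 0.217 0.814
  outer loop
   vertex 3.0 0.2 5.8
   vertex 5.4 5.4 6.0
   vertex 0.2 6.0 2.4
  endloop
 endfacet
 facet normal -0.870 -0.481 -0.105
  outer loop
   vertex 3.0 1.2 1.2
   vertex 3.0 0.2 5.8
   vertex 0.2 6.0 2.4
  endloop
 endfacet
 facet normal 0.512 -0.267 0.817
  outer loop
   vertex 4.8 1.2 5.0
   vertex 5.4 5.4 6.0
   vertex 3.0 0.2 5.8
  endloop
 endfacet
 facet normal 0.409 -0.892 -0.194
  outer loop
   vertex 4.8 1.2 5.0
   vertex 3.0 0.2 5.8
   vertex 3.0 1.2 1.2
  endloop
 endfacet
 facet normal -0.088 0.954 0.286
  outer loop
   vertex 2.8 6.0 3.2
   vertex 0.2 6.0 2.4
   vertex 5.4 5.4 6.0
  endloop
 endfacet
 facet normal 0.599 0.689 -0.408
  outer loop
   vertex 5.0 4.8 4.4
   vertex 2.8 6.0 3.2
   vertex 5.4 5.4 6.0
  endloop
 endfacet
 facet normal 0.974 -0.089 -0.210
  outer loop
   vertex 5.0 4.8 4.4
   vertex 5.4 5.4 6.0
   vertex 4.8 1.2 5.0
  endloop
 endfacet
 facet normal 0.597 0.398 -0.697
  outer loop
   vertex 3.6 2.0 1.6
   vertex 2.8 6.0 3.2
   vertex 5.0 4.8 4.4
  endloop
 endfacet
 facet normal 0.174 0.333 -0.927
  outer loop
   vertex 3.6 2.0 1.6
   vertex 3.0 1.2 1.2
   vertex 0.2 6.0 2.4
  endloop
 endfacet
 facet normal 0.269 0.404 -0.874
  outer loop
   vertex 3.6 2.0 1.6
   vertex 0.2 6.0 2.4
   vertex 2.8 6.0 3.2
  endloop
 endfacet
 facet normal 0.820 -0.421 -0.388
  outer loop
   vertex 3.6 2.0 1.6
   vertex 4.8 1.2 5.0
   vertex 3.0 1.2 1.2
  endloop
 endfacet
 facet normal 0.929 -0.111 -0.354
  outer loop
   vertex 3.6 2.0 1.6
   vertex 5.0 4.8 4.4
   vertex 4.8 1.2 5.0
  endloop
 endfacet
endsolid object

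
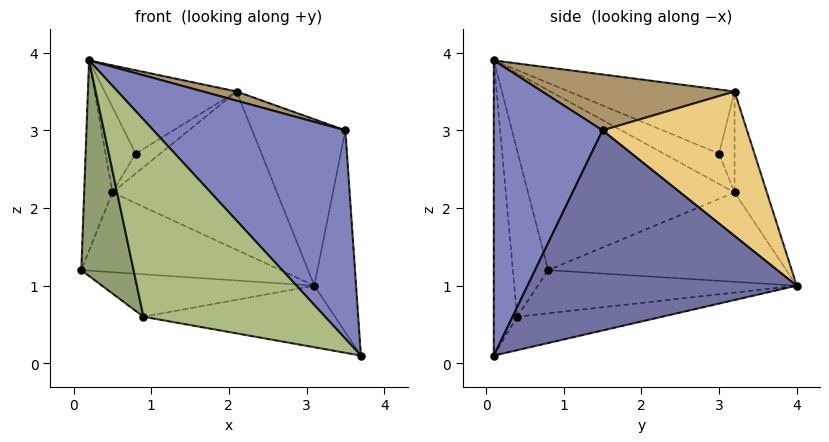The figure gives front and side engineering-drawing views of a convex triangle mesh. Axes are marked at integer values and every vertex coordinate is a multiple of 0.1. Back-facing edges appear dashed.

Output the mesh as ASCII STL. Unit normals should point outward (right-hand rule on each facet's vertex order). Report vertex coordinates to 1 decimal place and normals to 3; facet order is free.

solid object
 facet normal 0.988 0.153 -0.006
  outer loop
   vertex 3.5 1.5 3.0
   vertex 3.7 0.1 0.1
   vertex 3.1 4.0 1.0
  endloop
 endfacet
 facet normal 0.449 -0.792 0.413
  outer loop
   vertex 3.5 1.5 3.0
   vertex 0.2 0.1 3.9
   vertex 3.7 0.1 0.1
  endloop
 endfacet
 facet normal -0.438 0.359 -0.824
  outer loop
   vertex 0.9 0.4 0.6
   vertex 0.1 0.8 1.2
   vertex 3.1 4.0 1.0
  endloop
 endfacet
 facet normal -0.151 0.200 -0.968
  outer loop
   vertex 0.9 0.4 0.6
   vertex 3.1 4.0 1.0
   vertex 3.7 0.1 0.1
  endloop
 endfacet
 facet normal -0.550 -0.813 -0.191
  outer loop
   vertex 0.9 0.4 0.6
   vertex 0.2 0.1 3.9
   vertex 0.1 0.8 1.2
  endloop
 endfacet
 facet normal -0.126 -0.985 -0.116
  outer loop
   vertex 0.9 0.4 0.6
   vertex 3.7 0.1 0.1
   vertex 0.2 0.1 3.9
  endloop
 endfacet
 facet normal -0.483 0.404 -0.777
  outer loop
   vertex 0.5 3.2 2.2
   vertex 3.1 4.0 1.0
   vertex 0.1 0.8 1.2
  endloop
 endfacet
 facet normal -0.988 0.135 0.072
  outer loop
   vertex 0.5 3.2 2.2
   vertex 0.1 0.8 1.2
   vertex 0.2 0.1 3.9
  endloop
 endfacet
 facet normal 0.282 -0.049 0.958
  outer loop
   vertex 2.1 3.2 3.5
   vertex 0.2 0.1 3.9
   vertex 3.5 1.5 3.0
  endloop
 endfacet
 facet normal -0.187 0.955 0.231
  outer loop
   vertex 2.1 3.2 3.5
   vertex 3.1 4.0 1.0
   vertex 0.5 3.2 2.2
  endloop
 endfacet
 facet normal 0.749 0.483 0.454
  outer loop
   vertex 2.1 3.2 3.5
   vertex 3.5 1.5 3.0
   vertex 3.1 4.0 1.0
  endloop
 endfacet
 facet normal -0.713 0.389 0.583
  outer loop
   vertex 0.8 3.0 2.7
   vertex 0.5 3.2 2.2
   vertex 0.2 0.1 3.9
  endloop
 endfacet
 facet normal -0.522 0.416 0.744
  outer loop
   vertex 0.8 3.0 2.7
   vertex 0.2 0.1 3.9
   vertex 2.1 3.2 3.5
  endloop
 endfacet
 facet normal -0.447 0.705 0.550
  outer loop
   vertex 0.8 3.0 2.7
   vertex 2.1 3.2 3.5
   vertex 0.5 3.2 2.2
  endloop
 endfacet
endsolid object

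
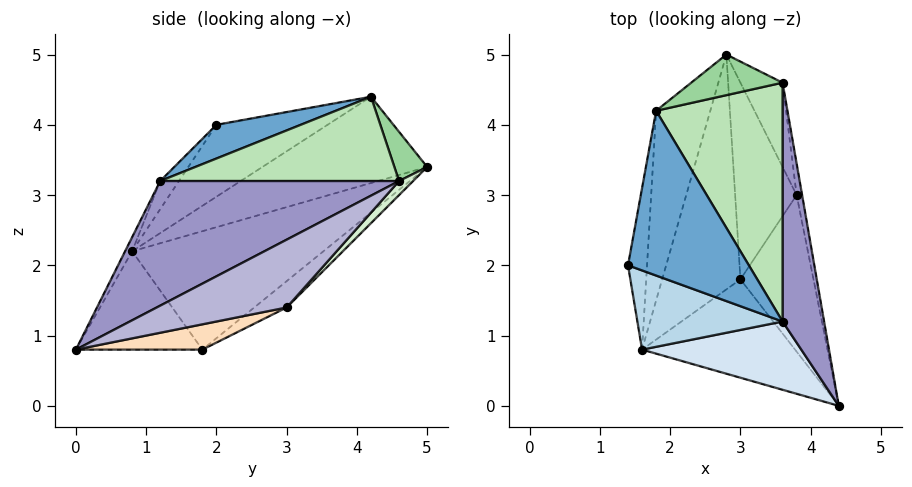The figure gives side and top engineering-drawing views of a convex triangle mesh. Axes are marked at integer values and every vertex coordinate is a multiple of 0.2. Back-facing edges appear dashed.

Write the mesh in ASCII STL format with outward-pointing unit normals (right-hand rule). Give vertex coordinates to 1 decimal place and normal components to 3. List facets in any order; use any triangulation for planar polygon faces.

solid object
 facet normal 0.262 -0.219 0.940
  outer loop
   vertex 3.6 1.2 3.2
   vertex 1.8 4.2 4.4
   vertex 1.4 2.0 4.0
  endloop
 endfacet
 facet normal -0.498 -0.388 -0.775
  outer loop
   vertex 1.6 0.8 2.2
   vertex 3.0 1.8 0.8
   vertex 4.4 0.0 0.8
  endloop
 endfacet
 facet normal -0.105 -0.833 0.544
  outer loop
   vertex 1.6 0.8 2.2
   vertex 3.6 1.2 3.2
   vertex 1.4 2.0 4.0
  endloop
 endfacet
 facet normal -0.039 -0.899 0.437
  outer loop
   vertex 1.6 0.8 2.2
   vertex 4.4 0.0 0.8
   vertex 3.6 1.2 3.2
  endloop
 endfacet
 facet normal -0.944 0.217 -0.249
  outer loop
   vertex 1.6 0.8 2.2
   vertex 1.4 2.0 4.0
   vertex 1.8 4.2 4.4
  endloop
 endfacet
 facet normal -0.788 0.366 -0.495
  outer loop
   vertex 1.6 0.8 2.2
   vertex 1.8 4.2 4.4
   vertex 2.8 5.0 3.4
  endloop
 endfacet
 facet normal -0.776 0.368 -0.513
  outer loop
   vertex 1.6 0.8 2.2
   vertex 2.8 5.0 3.4
   vertex 3.0 1.8 0.8
  endloop
 endfacet
 facet normal 0.317 0.247 -0.916
  outer loop
   vertex 3.8 3.0 1.4
   vertex 4.4 0.0 0.8
   vertex 3.0 1.8 0.8
  endloop
 endfacet
 facet normal -0.319 0.585 -0.745
  outer loop
   vertex 3.8 3.0 1.4
   vertex 3.0 1.8 0.8
   vertex 2.8 5.0 3.4
  endloop
 endfacet
 facet normal 0.423 0.453 0.785
  outer loop
   vertex 3.6 4.6 3.2
   vertex 2.8 5.0 3.4
   vertex 1.8 4.2 4.4
  endloop
 endfacet
 facet normal 0.555 0.000 0.832
  outer loop
   vertex 3.6 4.6 3.2
   vertex 1.8 4.2 4.4
   vertex 3.6 1.2 3.2
  endloop
 endfacet
 facet normal 0.212 0.742 -0.636
  outer loop
   vertex 3.6 4.6 3.2
   vertex 3.8 3.0 1.4
   vertex 2.8 5.0 3.4
  endloop
 endfacet
 facet normal 0.949 0.000 0.316
  outer loop
   vertex 3.6 4.6 3.2
   vertex 3.6 1.2 3.2
   vertex 4.4 0.0 0.8
  endloop
 endfacet
 facet normal 0.974 0.211 -0.079
  outer loop
   vertex 3.6 4.6 3.2
   vertex 4.4 0.0 0.8
   vertex 3.8 3.0 1.4
  endloop
 endfacet
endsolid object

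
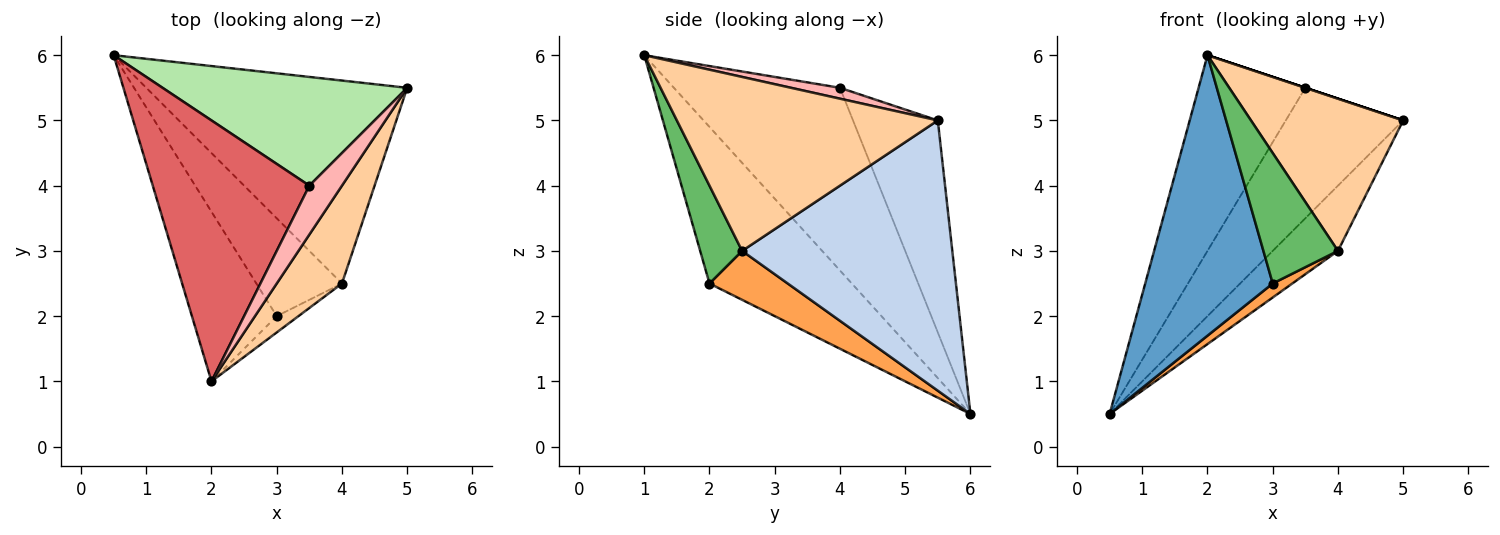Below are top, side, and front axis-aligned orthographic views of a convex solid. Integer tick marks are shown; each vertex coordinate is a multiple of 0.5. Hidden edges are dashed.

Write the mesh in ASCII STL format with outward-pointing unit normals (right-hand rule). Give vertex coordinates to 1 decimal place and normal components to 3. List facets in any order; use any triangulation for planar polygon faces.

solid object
 facet normal -0.691 -0.619 -0.374
  outer loop
   vertex 3.0 2.0 2.5
   vertex 2.0 1.0 6.0
   vertex 0.5 6.0 0.5
  endloop
 endfacet
 facet normal 0.702 0.218 -0.678
  outer loop
   vertex 4.0 2.5 3.0
   vertex 0.5 6.0 0.5
   vertex 5.0 5.5 5.0
  endloop
 endfacet
 facet normal 0.492 -0.123 -0.862
  outer loop
   vertex 4.0 2.5 3.0
   vertex 3.0 2.0 2.5
   vertex 0.5 6.0 0.5
  endloop
 endfacet
 facet normal 0.822 -0.479 0.308
  outer loop
   vertex 4.0 2.5 3.0
   vertex 5.0 5.5 5.0
   vertex 2.0 1.0 6.0
  endloop
 endfacet
 facet normal 0.487 -0.866 -0.108
  outer loop
   vertex 4.0 2.5 3.0
   vertex 2.0 1.0 6.0
   vertex 3.0 2.0 2.5
  endloop
 endfacet
 facet normal -0.485 0.672 0.560
  outer loop
   vertex 3.5 4.0 5.5
   vertex 5.0 5.5 5.0
   vertex 0.5 6.0 0.5
  endloop
 endfacet
 facet normal -0.682 0.439 0.585
  outer loop
   vertex 3.5 4.0 5.5
   vertex 0.5 6.0 0.5
   vertex 2.0 1.0 6.0
  endloop
 endfacet
 facet normal 0.316 0.000 0.949
  outer loop
   vertex 3.5 4.0 5.5
   vertex 2.0 1.0 6.0
   vertex 5.0 5.5 5.0
  endloop
 endfacet
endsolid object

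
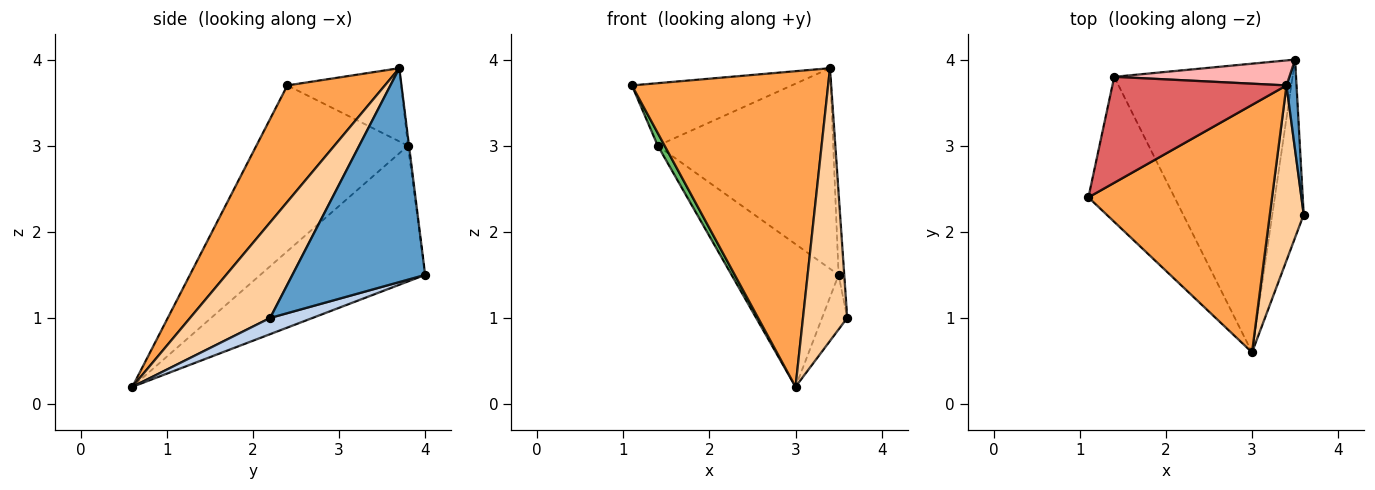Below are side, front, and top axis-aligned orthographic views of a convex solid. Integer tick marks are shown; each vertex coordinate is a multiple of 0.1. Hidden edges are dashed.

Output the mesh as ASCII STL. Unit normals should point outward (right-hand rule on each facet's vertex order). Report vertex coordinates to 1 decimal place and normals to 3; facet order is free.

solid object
 facet normal 0.998 0.042 0.047
  outer loop
   vertex 3.4 3.7 3.9
   vertex 3.6 2.2 1.0
   vertex 3.5 4.0 1.5
  endloop
 endfacet
 facet normal 0.443 0.263 -0.857
  outer loop
   vertex 3.0 0.6 0.2
   vertex 3.5 4.0 1.5
   vertex 3.6 2.2 1.0
  endloop
 endfacet
 facet normal 0.364 -0.733 0.575
  outer loop
   vertex 3.0 0.6 0.2
   vertex 3.4 3.7 3.9
   vertex 1.1 2.4 3.7
  endloop
 endfacet
 facet normal 0.836 -0.462 0.296
  outer loop
   vertex 3.0 0.6 0.2
   vertex 3.6 2.2 1.0
   vertex 3.4 3.7 3.9
  endloop
 endfacet
 facet normal -0.887 -0.040 -0.461
  outer loop
   vertex 1.4 3.8 3.0
   vertex 3.0 0.6 0.2
   vertex 1.1 2.4 3.7
  endloop
 endfacet
 facet normal -0.564 0.366 -0.740
  outer loop
   vertex 1.4 3.8 3.0
   vertex 3.5 4.0 1.5
   vertex 3.0 0.6 0.2
  endloop
 endfacet
 facet normal -0.341 0.478 0.810
  outer loop
   vertex 1.4 3.8 3.0
   vertex 1.1 2.4 3.7
   vertex 3.4 3.7 3.9
  endloop
 endfacet
 facet normal -0.006 0.992 0.124
  outer loop
   vertex 1.4 3.8 3.0
   vertex 3.4 3.7 3.9
   vertex 3.5 4.0 1.5
  endloop
 endfacet
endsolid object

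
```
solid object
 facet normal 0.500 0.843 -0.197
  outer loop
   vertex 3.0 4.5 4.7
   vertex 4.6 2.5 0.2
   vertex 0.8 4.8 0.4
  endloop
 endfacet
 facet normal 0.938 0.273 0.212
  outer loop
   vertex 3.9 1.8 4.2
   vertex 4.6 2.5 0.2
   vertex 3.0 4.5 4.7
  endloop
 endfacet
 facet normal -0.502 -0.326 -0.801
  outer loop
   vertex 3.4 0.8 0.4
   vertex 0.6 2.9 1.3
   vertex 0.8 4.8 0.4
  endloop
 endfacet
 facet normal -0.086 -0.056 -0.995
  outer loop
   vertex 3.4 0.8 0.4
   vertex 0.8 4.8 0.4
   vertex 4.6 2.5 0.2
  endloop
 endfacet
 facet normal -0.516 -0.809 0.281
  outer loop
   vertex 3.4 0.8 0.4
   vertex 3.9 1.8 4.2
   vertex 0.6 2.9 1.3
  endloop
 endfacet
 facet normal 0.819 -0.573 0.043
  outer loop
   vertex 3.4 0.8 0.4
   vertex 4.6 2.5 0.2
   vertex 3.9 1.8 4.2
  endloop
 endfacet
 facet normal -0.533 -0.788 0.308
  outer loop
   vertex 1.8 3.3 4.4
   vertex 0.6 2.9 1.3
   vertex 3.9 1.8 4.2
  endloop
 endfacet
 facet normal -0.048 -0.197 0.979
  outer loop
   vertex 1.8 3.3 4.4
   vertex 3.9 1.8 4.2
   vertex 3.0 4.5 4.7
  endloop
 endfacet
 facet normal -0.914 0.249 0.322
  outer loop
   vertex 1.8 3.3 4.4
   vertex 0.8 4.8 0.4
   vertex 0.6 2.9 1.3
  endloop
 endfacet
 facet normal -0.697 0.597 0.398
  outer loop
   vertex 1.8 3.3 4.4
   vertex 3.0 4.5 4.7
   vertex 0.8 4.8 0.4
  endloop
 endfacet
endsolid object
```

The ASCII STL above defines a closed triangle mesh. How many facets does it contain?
10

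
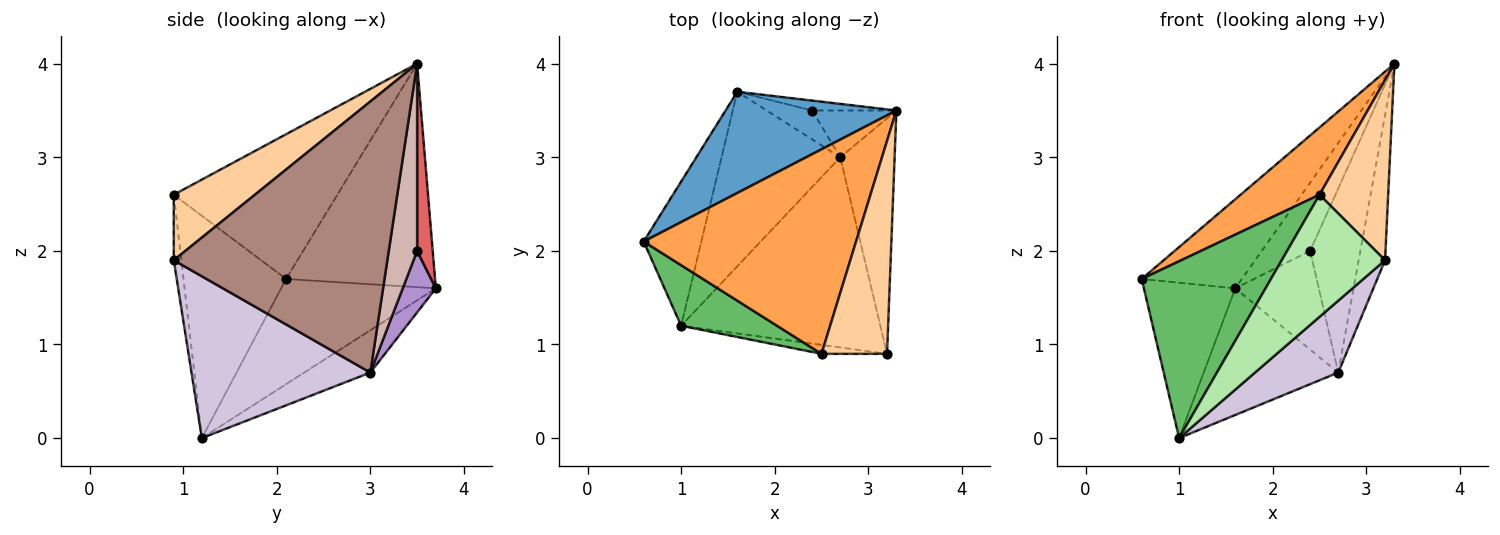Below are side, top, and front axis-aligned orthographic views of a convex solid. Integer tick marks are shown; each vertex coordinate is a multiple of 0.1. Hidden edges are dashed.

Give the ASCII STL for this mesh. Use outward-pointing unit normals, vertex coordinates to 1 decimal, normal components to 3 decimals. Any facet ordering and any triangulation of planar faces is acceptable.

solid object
 facet normal -0.701 0.471 0.536
  outer loop
   vertex 1.6 3.7 1.6
   vertex 0.6 2.1 1.7
   vertex 3.3 3.5 4.0
  endloop
 endfacet
 facet normal -0.779 0.460 -0.427
  outer loop
   vertex 1.0 1.2 0.0
   vertex 0.6 2.1 1.7
   vertex 1.6 3.7 1.6
  endloop
 endfacet
 facet normal -0.543 -0.262 0.797
  outer loop
   vertex 2.5 0.9 2.6
   vertex 3.3 3.5 4.0
   vertex 0.6 2.1 1.7
  endloop
 endfacet
 facet normal 0.607 -0.513 0.607
  outer loop
   vertex 2.5 0.9 2.6
   vertex 3.2 0.9 1.9
   vertex 3.3 3.5 4.0
  endloop
 endfacet
 facet normal -0.601 -0.756 0.259
  outer loop
   vertex 2.5 0.9 2.6
   vertex 0.6 2.1 1.7
   vertex 1.0 1.2 0.0
  endloop
 endfacet
 facet normal -0.073 -0.995 -0.073
  outer loop
   vertex 2.5 0.9 2.6
   vertex 1.0 1.2 0.0
   vertex 3.2 0.9 1.9
  endloop
 endfacet
 facet normal 0.304 0.943 -0.137
  outer loop
   vertex 2.4 3.5 2.0
   vertex 1.6 3.7 1.6
   vertex 3.3 3.5 4.0
  endloop
 endfacet
 facet normal -0.277 0.564 -0.778
  outer loop
   vertex 2.7 3.0 0.7
   vertex 1.0 1.2 0.0
   vertex 1.6 3.7 1.6
  endloop
 endfacet
 facet normal 0.356 0.897 -0.263
  outer loop
   vertex 2.7 3.0 0.7
   vertex 1.6 3.7 1.6
   vertex 2.4 3.5 2.0
  endloop
 endfacet
 facet normal 0.605 -0.282 -0.745
  outer loop
   vertex 2.7 3.0 0.7
   vertex 3.2 0.9 1.9
   vertex 1.0 1.2 0.0
  endloop
 endfacet
 facet normal 0.973 0.120 -0.195
  outer loop
   vertex 2.7 3.0 0.7
   vertex 3.3 3.5 4.0
   vertex 3.2 0.9 1.9
  endloop
 endfacet
 facet normal 0.480 0.850 -0.216
  outer loop
   vertex 2.7 3.0 0.7
   vertex 2.4 3.5 2.0
   vertex 3.3 3.5 4.0
  endloop
 endfacet
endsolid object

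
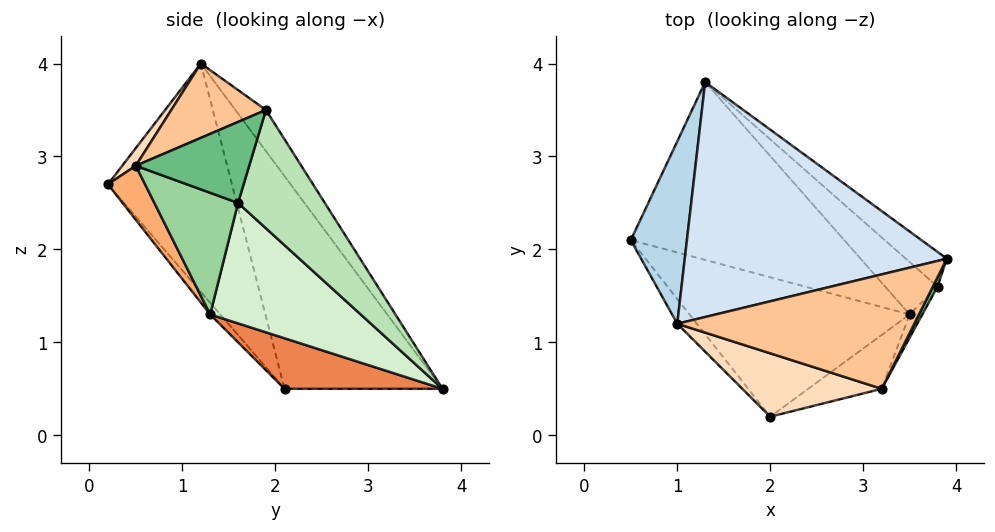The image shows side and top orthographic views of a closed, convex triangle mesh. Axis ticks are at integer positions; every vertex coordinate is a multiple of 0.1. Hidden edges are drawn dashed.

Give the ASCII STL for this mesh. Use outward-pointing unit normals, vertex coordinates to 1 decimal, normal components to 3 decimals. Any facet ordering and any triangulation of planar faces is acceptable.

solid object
 facet normal -0.746 -0.663 -0.064
  outer loop
   vertex 1.0 1.2 4.0
   vertex 0.5 2.1 0.5
   vertex 2.0 0.2 2.7
  endloop
 endfacet
 facet normal -0.034 -0.768 -0.640
  outer loop
   vertex 3.5 1.3 1.3
   vertex 2.0 0.2 2.7
   vertex 0.5 2.1 0.5
  endloop
 endfacet
 facet normal -0.880 0.414 0.232
  outer loop
   vertex 1.3 3.8 0.5
   vertex 0.5 2.1 0.5
   vertex 1.0 1.2 4.0
  endloop
 endfacet
 facet normal -0.092 0.803 0.589
  outer loop
   vertex 1.3 3.8 0.5
   vertex 1.0 1.2 4.0
   vertex 3.9 1.9 3.5
  endloop
 endfacet
 facet normal 0.229 -0.108 -0.967
  outer loop
   vertex 1.3 3.8 0.5
   vertex 3.5 1.3 1.3
   vertex 0.5 2.1 0.5
  endloop
 endfacet
 facet normal 0.284 -0.878 -0.386
  outer loop
   vertex 3.2 0.5 2.9
   vertex 2.0 0.2 2.7
   vertex 3.5 1.3 1.3
  endloop
 endfacet
 facet normal 0.261 -0.488 0.833
  outer loop
   vertex 3.2 0.5 2.9
   vertex 3.9 1.9 3.5
   vertex 1.0 1.2 4.0
  endloop
 endfacet
 facet normal 0.082 -0.759 0.646
  outer loop
   vertex 3.2 0.5 2.9
   vertex 1.0 1.2 4.0
   vertex 2.0 0.2 2.7
  endloop
 endfacet
 facet normal 0.884 -0.464 0.051
  outer loop
   vertex 3.8 1.6 2.5
   vertex 3.9 1.9 3.5
   vertex 3.2 0.5 2.9
  endloop
 endfacet
 facet normal 0.860 -0.502 -0.090
  outer loop
   vertex 3.8 1.6 2.5
   vertex 3.2 0.5 2.9
   vertex 3.5 1.3 1.3
  endloop
 endfacet
 facet normal 0.746 0.613 -0.259
  outer loop
   vertex 3.8 1.6 2.5
   vertex 1.3 3.8 0.5
   vertex 3.9 1.9 3.5
  endloop
 endfacet
 facet normal 0.759 0.562 -0.330
  outer loop
   vertex 3.8 1.6 2.5
   vertex 3.5 1.3 1.3
   vertex 1.3 3.8 0.5
  endloop
 endfacet
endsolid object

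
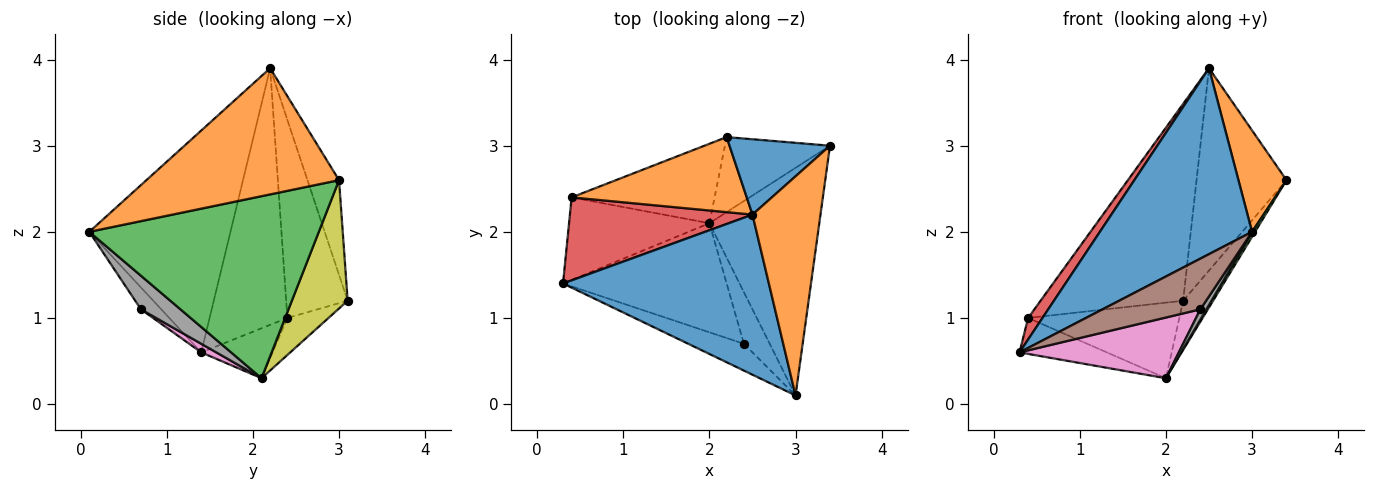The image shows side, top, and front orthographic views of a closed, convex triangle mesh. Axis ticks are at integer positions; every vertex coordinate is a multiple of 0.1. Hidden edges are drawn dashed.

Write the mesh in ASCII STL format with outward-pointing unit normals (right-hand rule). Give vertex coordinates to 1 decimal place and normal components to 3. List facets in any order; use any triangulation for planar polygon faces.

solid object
 facet normal -0.575 -0.620 0.534
  outer loop
   vertex 2.5 2.2 3.9
   vertex 0.3 1.4 0.6
   vertex 3.0 0.1 2.0
  endloop
 endfacet
 facet normal 0.860 -0.214 0.463
  outer loop
   vertex 2.5 2.2 3.9
   vertex 3.0 0.1 2.0
   vertex 3.4 3.0 2.6
  endloop
 endfacet
 facet normal 0.856 -0.011 -0.517
  outer loop
   vertex 2.0 2.1 0.3
   vertex 3.4 3.0 2.6
   vertex 3.0 0.1 2.0
  endloop
 endfacet
 facet normal -0.806 -0.149 0.573
  outer loop
   vertex 0.4 2.4 1.0
   vertex 0.3 1.4 0.6
   vertex 2.5 2.2 3.9
  endloop
 endfacet
 facet normal -0.310 0.380 -0.872
  outer loop
   vertex 0.4 2.4 1.0
   vertex 2.0 2.1 0.3
   vertex 0.3 1.4 0.6
  endloop
 endfacet
 facet normal -0.180 -0.870 -0.459
  outer loop
   vertex 2.4 0.7 1.1
   vertex 3.0 0.1 2.0
   vertex 0.3 1.4 0.6
  endloop
 endfacet
 facet normal 0.046 -0.486 -0.873
  outer loop
   vertex 2.4 0.7 1.1
   vertex 0.3 1.4 0.6
   vertex 2.0 2.1 0.3
  endloop
 endfacet
 facet normal 0.787 -0.121 -0.605
  outer loop
   vertex 2.4 0.7 1.1
   vertex 2.0 2.1 0.3
   vertex 3.0 0.1 2.0
  endloop
 endfacet
 facet normal 0.715 0.384 -0.585
  outer loop
   vertex 2.2 3.1 1.2
   vertex 3.4 3.0 2.6
   vertex 2.0 2.1 0.3
  endloop
 endfacet
 facet normal -0.184 0.678 -0.712
  outer loop
   vertex 2.2 3.1 1.2
   vertex 2.0 2.1 0.3
   vertex 0.4 2.4 1.0
  endloop
 endfacet
 facet normal -0.313 0.890 0.331
  outer loop
   vertex 2.2 3.1 1.2
   vertex 2.5 2.2 3.9
   vertex 3.4 3.0 2.6
  endloop
 endfacet
 facet normal -0.374 0.867 0.330
  outer loop
   vertex 2.2 3.1 1.2
   vertex 0.4 2.4 1.0
   vertex 2.5 2.2 3.9
  endloop
 endfacet
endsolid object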